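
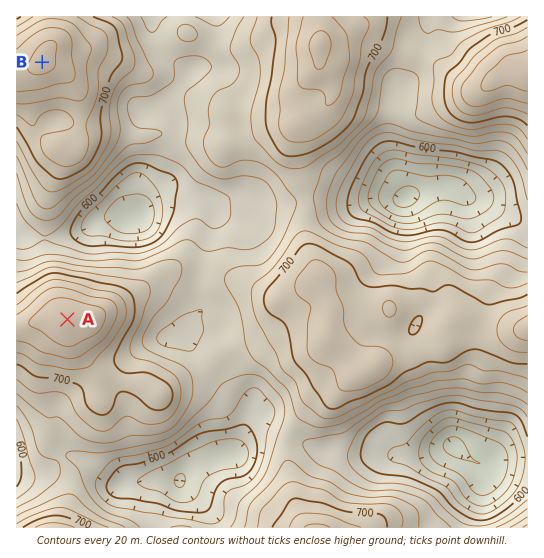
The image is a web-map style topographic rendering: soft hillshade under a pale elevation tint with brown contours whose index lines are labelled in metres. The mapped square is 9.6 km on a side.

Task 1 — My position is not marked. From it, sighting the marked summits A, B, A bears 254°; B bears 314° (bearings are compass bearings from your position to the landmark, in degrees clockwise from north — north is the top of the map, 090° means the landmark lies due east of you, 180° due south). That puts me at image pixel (253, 266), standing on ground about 660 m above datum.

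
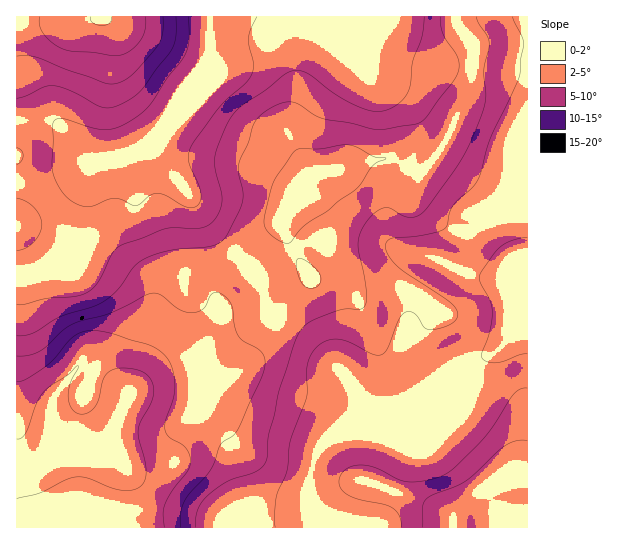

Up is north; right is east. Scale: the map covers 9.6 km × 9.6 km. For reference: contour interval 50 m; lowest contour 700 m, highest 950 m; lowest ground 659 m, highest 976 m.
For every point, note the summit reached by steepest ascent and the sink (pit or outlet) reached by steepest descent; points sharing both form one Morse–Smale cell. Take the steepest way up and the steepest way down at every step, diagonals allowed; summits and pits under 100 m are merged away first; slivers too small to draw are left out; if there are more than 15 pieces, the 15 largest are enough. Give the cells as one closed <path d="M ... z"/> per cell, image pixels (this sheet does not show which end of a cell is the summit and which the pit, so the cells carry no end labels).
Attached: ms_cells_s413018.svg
<path d="M454 16l-244 0 1 35-6 11-22 28-26 41-15 14-21 11-14 1-10 4-7-1-14-13-19-23-14-4-27 1 1 407 89 0 6-37 11-24 0-9-8-15-2-10 15-36 18-16 29-14 15 0 25 12 7 0 12-6 7-7 11-25 7-10 50-52-21-38-4-12 0-8 17-38 9-8 71-16 12 0 25 13 4 0 7-7 12-16 11-20 3-10 12-21 5-20 3-24-2-11-14-16z"/><path d="M527 16l-72 1 4 10 14 16 2 11-4 32-26 56-23 30-8-1-21-12-12 0-30 5-17 7-17 1-7 3-9 8-16 32-1 14 4 12 21 38-50 52-7 10-11 25-7 7-12 6-7 0-25-12-15 0-29 14-18 16-15 36 2 10 8 15 0 9-11 24-4 19-1 18 208 0 0-10-7-17 1-23 6-20 6-12 8-7 97-40 19-16 12-15 37-16 15-16 19-9z"/><path d="M527 328l-18 8-15 16-37 16-10 13-21 18-97 40-8 7-6 12-6 20-1 23 8 26 137 1 3-15 27-25 22-11 22-1z"/><path d="M209 16l-192 0-1 103 27 1 14 4 28 33 9 4 27-5 13-5 13-10 16-16 20-35 26-35 2-12z"/><path d="M527 476l-22 1-22 11-27 25-3 5 0 9 74 1z"/>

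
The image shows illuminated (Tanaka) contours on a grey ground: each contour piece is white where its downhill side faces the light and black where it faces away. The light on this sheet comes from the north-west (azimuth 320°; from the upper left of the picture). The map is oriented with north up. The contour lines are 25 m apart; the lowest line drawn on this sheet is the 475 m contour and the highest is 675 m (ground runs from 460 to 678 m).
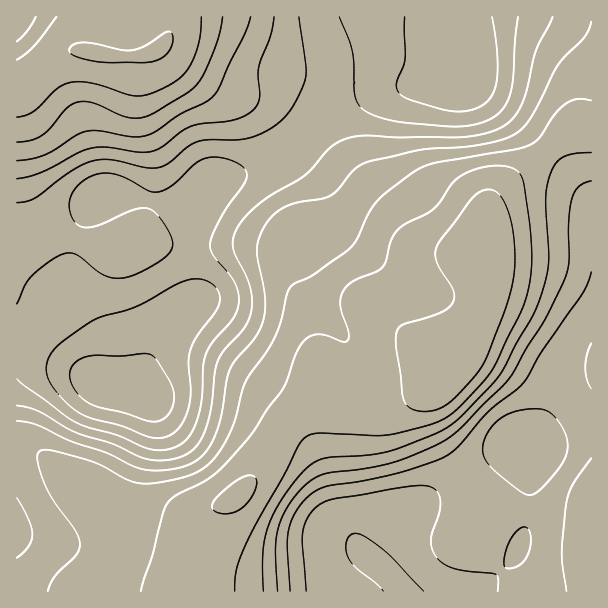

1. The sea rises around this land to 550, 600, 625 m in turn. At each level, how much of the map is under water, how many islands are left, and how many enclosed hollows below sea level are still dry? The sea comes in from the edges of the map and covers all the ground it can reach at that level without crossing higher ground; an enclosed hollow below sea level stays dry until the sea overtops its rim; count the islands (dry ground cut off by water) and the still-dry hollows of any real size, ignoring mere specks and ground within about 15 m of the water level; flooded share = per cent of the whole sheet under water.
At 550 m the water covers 41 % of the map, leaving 0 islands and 0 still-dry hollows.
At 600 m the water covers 64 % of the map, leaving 0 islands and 0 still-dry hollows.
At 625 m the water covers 78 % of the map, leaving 0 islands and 0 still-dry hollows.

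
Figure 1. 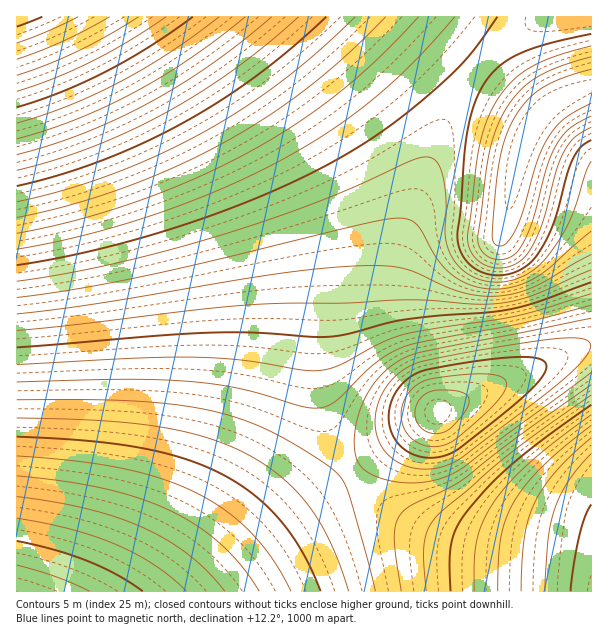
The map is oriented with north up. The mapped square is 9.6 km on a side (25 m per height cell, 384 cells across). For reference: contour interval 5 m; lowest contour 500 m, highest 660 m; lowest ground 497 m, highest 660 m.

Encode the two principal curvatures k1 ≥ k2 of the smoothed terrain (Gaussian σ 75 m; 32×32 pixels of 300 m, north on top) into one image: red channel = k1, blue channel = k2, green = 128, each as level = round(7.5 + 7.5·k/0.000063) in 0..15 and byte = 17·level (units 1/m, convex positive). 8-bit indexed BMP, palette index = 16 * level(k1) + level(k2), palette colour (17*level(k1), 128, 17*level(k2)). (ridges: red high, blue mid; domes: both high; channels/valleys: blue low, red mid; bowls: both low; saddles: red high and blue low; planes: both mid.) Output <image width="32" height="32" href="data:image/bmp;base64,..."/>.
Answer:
<image width="32" height="32" href="data:image/bmp;base64,Qk02CAAAAAAAADYEAAAoAAAAIAAAACAAAAABAAgAAAAAAAAEAAATCwAAEwsAAAABAAAAAAAAAIAAABGAAAAigAAAM4AAAESAAABVgAAAZoAAAHeAAACIgAAAmYAAAKqAAAC7gAAAzIAAAN2AAADugAAA/4AAAACAEQARgBEAIoARADOAEQBEgBEAVYARAGaAEQB3gBEAiIARAJmAEQCqgBEAu4ARAMyAEQDdgBEA7oARAP+AEQAAgCIAEYAiACKAIgAzgCIARIAiAFWAIgBmgCIAd4AiAIiAIgCZgCIAqoAiALuAIgDMgCIA3YAiAO6AIgD/gCIAAIAzABGAMwAigDMAM4AzAESAMwBVgDMAZoAzAHeAMwCIgDMAmYAzAKqAMwC7gDMAzIAzAN2AMwDugDMA/4AzAACARAARgEQAIoBEADOARABEgEQAVYBEAGaARAB3gEQAiIBEAJmARACqgEQAu4BEAMyARADdgEQA7oBEAP+ARAAAgFUAEYBVACKAVQAzgFUARIBVAFWAVQBmgFUAd4BVAIiAVQCZgFUAqoBVALuAVQDMgFUA3YBVAO6AVQD/gFUAAIBmABGAZgAigGYAM4BmAESAZgBVgGYAZoBmAHeAZgCIgGYAmYBmAKqAZgC7gGYAzIBmAN2AZgDugGYA/4BmAACAdwARgHcAIoB3ADOAdwBEgHcAVYB3AGaAdwB3gHcAiIB3AJmAdwCqgHcAu4B3AMyAdwDdgHcA7oB3AP+AdwAAgIgAEYCIACKAiAAzgIgARICIAFWAiABmgIgAd4CIAIiAiACZgIgAqoCIALuAiADMgIgA3YCIAO6AiAD/gIgAAICZABGAmQAigJkAM4CZAESAmQBVgJkAZoCZAHeAmQCIgJkAmYCZAKqAmQC7gJkAzICZAN2AmQDugJkA/4CZAACAqgARgKoAIoCqADOAqgBEgKoAVYCqAGaAqgB3gKoAiICqAJmAqgCqgKoAu4CqAMyAqgDdgKoA7oCqAP+AqgAAgLsAEYC7ACKAuwAzgLsARIC7AFWAuwBmgLsAd4C7AIiAuwCZgLsAqoC7ALuAuwDMgLsA3YC7AO6AuwD/gLsAAIDMABGAzAAigMwAM4DMAESAzABVgMwAZoDMAHeAzACIgMwAmYDMAKqAzAC7gMwAzIDMAN2AzADugMwA/4DMAACA3QARgN0AIoDdADOA3QBEgN0AVYDdAGaA3QB3gN0AiIDdAJmA3QCqgN0Au4DdAMyA3QDdgN0A7oDdAP+A3QAAgO4AEYDuACKA7gAzgO4ARIDuAFWA7gBmgO4Ad4DuAIiA7gCZgO4AqoDuALuA7gDMgO4A3YDuAO6A7gD/gO4AAID/ABGA/wAigP8AM4D/AESA/wBVgP8AZoD/AHeA/wCIgP8AmYD/AKqA/wC7gP8AzID/AN2A/wDugP8A/4D/AIiIiIiIiIiIiIiHh4eHh4eHh4eHh4eHh4eHh3d3d3d2iIiIiIiIiIiHh4eHh4eHh4eHh4eHh4eHh4eHh3d3d3aIiIiIiIiHh4eHh4eHh4eHh4eHh4eHhoaGh4d3d3eHdoiIiIiHh4eHh4eHh4eHh4eHh4eHhoaGhoaGhnZ3d3aGiIiHh4eHh4eHh4eHh4eHh4eHhoaFhZWVhYWFdnZ2dXWHh4eHh4eHh4eHh4eHh4eHh4aGhZWUlJSUlHV1dXV1c4eHh4eHh4eHh4eHh4eHh4eHhoWVlKSltaWFdXR1dXVyh4eHh4eHh4eHh4eHh4eHh4aGlZSktcfIuId2dXV0dHSHh4eHh4eHh4eHh4eHh4eHhoWVpLXH2uvKp5eHdnV1dYeHh4eHh4eHh4eHh4eHh4eGhZWlttns/enXx6eXh4d2h4eHh4eHh4eHh4eHh4eHh4aFlaW22ez8+Pfn18e3p4eHh4eHh4eHh4eHh4eHh4eHhoaVlbbI29nn5/f35+fXt4eHh4eHh4eHh4eHh4eHh4eHhoWVpba4qLfH1+f39/fnh4eHh4eHh4eHh4eHh4eHh4eGhoWVpZaHh5i3x9fn9/eHh4eHh4eHh4eHh4eHh4eHd4eGhYWVhYWGh5ent8fX54eHh4eHh4eHh4eHh4eHh4eHd4eGhoWFlZWVlpanp6e3h4eHh4eHh4eHh4eHh4eHh4eHd4eGhpWltLSklaWmlpeHh4eHh4eHh4eHh4eHh4eHh4eHh4eHprXDoWFik6SlhoeHh4eHh4eHh4eHh4eHh4eHh4eHh5emxbJgEBBxtLWVh4eHh4eHh4eHh4eHh4eHh4eHh4eHl7fFo0AgQGSltZWHh4eHh4eHh4eHh4eHh4eHh4eHh4eXp8e3hnBwY6bGpoeHh4eHh4eHh4eHh4eHh4eHh4eHh5eoyMiXgXByl8e3h4eHh4eHh4eHh4eHh4eHh4eHh4eHh6e3x5dycIGXyLiHh4eHh4eHh4eHh4eHh4eHh4eHh4eHl7fHp3NwgJa5yYeHh4eHh4eHh4eHh4eHh4eHh4eHh4eXt8e3dXCAlLnLh4eHh4eHh4eHh4eHh4eHh4eHh4eHh5enx8eGYXCQtrmHh4eHh4eHh4eHh4eHh4eHh4eHh4eHh6e3x6ZkYICQlHeHh4eHh4eHh4eHh4eHh4eHh4eHh4eHl7fHxpZjYHCAd4eHh4eHh4eHh4eHh4eHh4eHh4eHh4eXp7fHxpVkcXB3d4eHh4eHh4eHh4eHh4eHh4eHh4eHh4eXp8fGxqaGdXd3h4eHh4eHh4eHh4eHh4eHh4eHh4eHh4eXp7fHx8e3d3d3h4eHh4eHh4eHh4eHh4eHh4eHh4eHh4eXp7e3x8c="/>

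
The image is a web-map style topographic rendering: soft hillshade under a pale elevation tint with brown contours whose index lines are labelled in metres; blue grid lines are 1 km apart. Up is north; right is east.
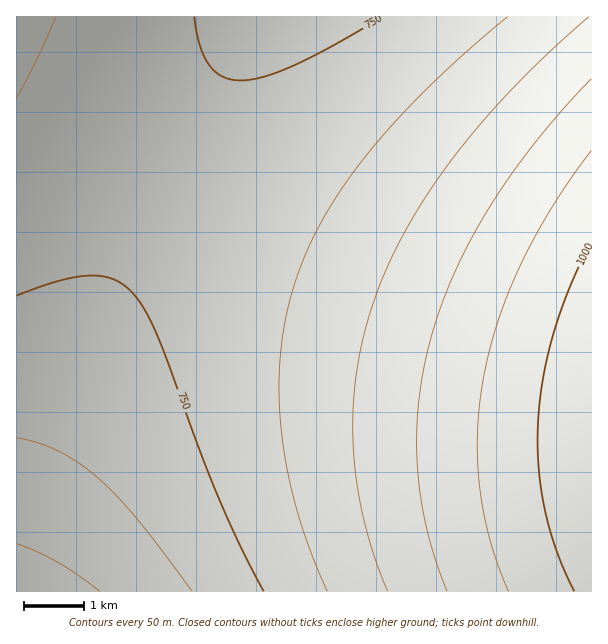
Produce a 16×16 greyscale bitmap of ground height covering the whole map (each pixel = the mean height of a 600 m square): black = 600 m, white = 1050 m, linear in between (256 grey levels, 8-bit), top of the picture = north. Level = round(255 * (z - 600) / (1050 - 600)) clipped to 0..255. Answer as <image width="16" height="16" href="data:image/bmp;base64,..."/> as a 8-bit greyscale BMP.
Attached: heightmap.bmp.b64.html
<image width="16" height="16" href="data:image/bmp;base64,Qk02BQAAAAAAADYEAAAoAAAAEAAAABAAAAABAAgAAAAAAAABAAATCwAAEwsAAAABAAAAAAAAAAAAAAEBAQACAgIAAwMDAAQEBAAFBQUABgYGAAcHBwAICAgACQkJAAoKCgALCwsADAwMAA0NDQAODg4ADw8PABAQEAAREREAEhISABMTEwAUFBQAFRUVABYWFgAXFxcAGBgYABkZGQAaGhoAGxsbABwcHAAdHR0AHh4eAB8fHwAgICAAISEhACIiIgAjIyMAJCQkACUlJQAmJiYAJycnACgoKAApKSkAKioqACsrKwAsLCwALS0tAC4uLgAvLy8AMDAwADExMQAyMjIAMzMzADQ0NAA1NTUANjY2ADc3NwA4ODgAOTk5ADo6OgA7OzsAPDw8AD09PQA+Pj4APz8/AEBAQABBQUEAQkJCAENDQwBEREQARUVFAEZGRgBHR0cASEhIAElJSQBKSkoAS0tLAExMTABNTU0ATk5OAE9PTwBQUFAAUVFRAFJSUgBTU1MAVFRUAFVVVQBWVlYAV1dXAFhYWABZWVkAWlpaAFtbWwBcXFwAXV1dAF5eXgBfX18AYGBgAGFhYQBiYmIAY2NjAGRkZABlZWUAZmZmAGdnZwBoaGgAaWlpAGpqagBra2sAbGxsAG1tbQBubm4Ab29vAHBwcABxcXEAcnJyAHNzcwB0dHQAdXV1AHZ2dgB3d3cAeHh4AHl5eQB6enoAe3t7AHx8fAB9fX0Afn5+AH9/fwCAgIAAgYGBAIKCggCDg4MAhISEAIWFhQCGhoYAh4eHAIiIiACJiYkAioqKAIuLiwCMjIwAjY2NAI6OjgCPj48AkJCQAJGRkQCSkpIAk5OTAJSUlACVlZUAlpaWAJeXlwCYmJgAmZmZAJqamgCbm5sAnJycAJ2dnQCenp4An5+fAKCgoAChoaEAoqKiAKOjowCkpKQApaWlAKampgCnp6cAqKioAKmpqQCqqqoAq6urAKysrACtra0Arq6uAK+vrwCwsLAAsbGxALKysgCzs7MAtLS0ALW1tQC2trYAt7e3ALi4uAC5ubkAurq6ALu7uwC8vLwAvb29AL6+vgC/v78AwMDAAMHBwQDCwsIAw8PDAMTExADFxcUAxsbGAMfHxwDIyMgAycnJAMrKygDLy8sAzMzMAM3NzQDOzs4Az8/PANDQ0ADR0dEA0tLSANPT0wDU1NQA1dXVANbW1gDX19cA2NjYANnZ2QDa2toA29vbANzc3ADd3d0A3t7eAN/f3wDg4OAA4eHhAOLi4gDj4+MA5OTkAOXl5QDm5uYA5+fnAOjo6ADp6ekA6urqAOvr6wDs7OwA7e3tAO7u7gDv7+8A8PDwAPHx8QDy8vIA8/PzAPT09AD19fUA9vb2APf39wD4+PgA+fn5APr6+gD7+/sA/Pz8AP39/QD+/v4A////ABUbIy04RVNicoOUpbbH1+YgJS02QE1aaXiJmaq7zNzsKi81PUdTYG59jZ2uv9Dg8DM3PERNWGRxgI+fsMHS4vM7PkNJUVtmc4GQoLDB0uPzQ0VITlVeaHSBj5+vv9Dh8kpKTVFXX2hzgI2crLzN3u9QUFFUWV9ocn2KmKi4yNnrVVRUVlpfZm96hpOissLT5FtYV1haXmRsdYGNm6q6y9xgXFpZWl1haHB6hpOiscLTZF9cWlpbXmRrdH6LmKe3yGhjXltZWVtfZW12gY6cq7ttZmBbWFdYWl9lbXeDkJ6ucWliXFhVVFVYXWRtd4OQn3VsZF1XU1FRUlZbYmt2gpA="/>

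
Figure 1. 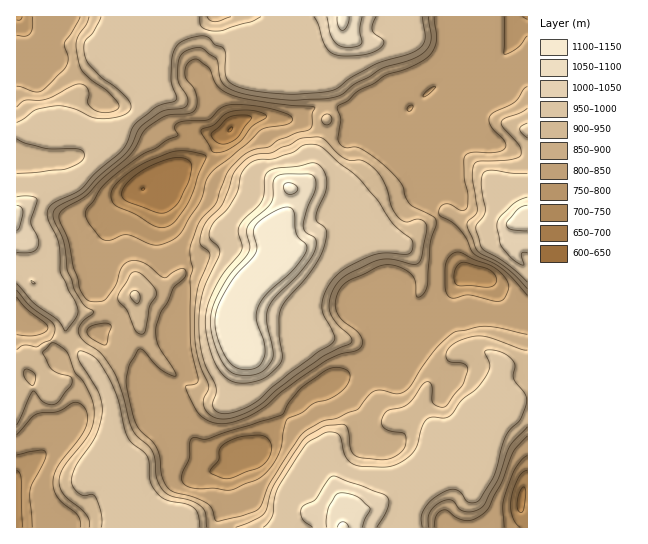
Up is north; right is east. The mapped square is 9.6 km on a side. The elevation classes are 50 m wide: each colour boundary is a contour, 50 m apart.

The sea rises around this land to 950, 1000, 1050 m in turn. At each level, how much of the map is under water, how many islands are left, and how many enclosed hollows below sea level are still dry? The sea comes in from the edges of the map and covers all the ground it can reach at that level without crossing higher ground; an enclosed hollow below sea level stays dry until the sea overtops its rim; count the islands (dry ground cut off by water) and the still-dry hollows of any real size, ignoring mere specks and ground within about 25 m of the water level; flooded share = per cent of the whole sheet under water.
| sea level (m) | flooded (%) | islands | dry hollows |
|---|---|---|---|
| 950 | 63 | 1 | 0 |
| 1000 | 91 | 1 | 0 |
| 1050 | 95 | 1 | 0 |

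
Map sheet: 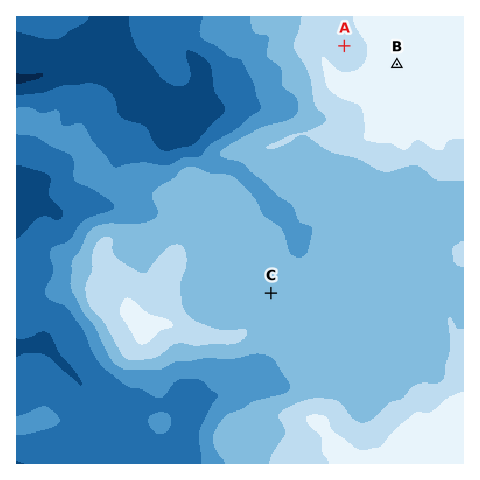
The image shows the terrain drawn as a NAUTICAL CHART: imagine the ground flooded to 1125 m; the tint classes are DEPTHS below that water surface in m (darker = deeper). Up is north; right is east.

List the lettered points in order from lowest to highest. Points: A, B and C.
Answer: C A B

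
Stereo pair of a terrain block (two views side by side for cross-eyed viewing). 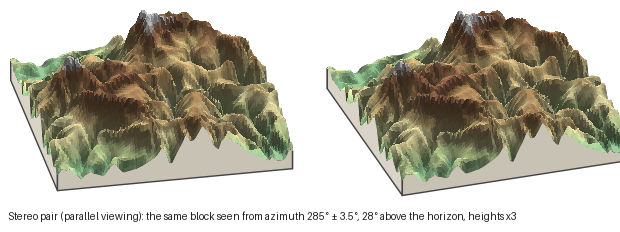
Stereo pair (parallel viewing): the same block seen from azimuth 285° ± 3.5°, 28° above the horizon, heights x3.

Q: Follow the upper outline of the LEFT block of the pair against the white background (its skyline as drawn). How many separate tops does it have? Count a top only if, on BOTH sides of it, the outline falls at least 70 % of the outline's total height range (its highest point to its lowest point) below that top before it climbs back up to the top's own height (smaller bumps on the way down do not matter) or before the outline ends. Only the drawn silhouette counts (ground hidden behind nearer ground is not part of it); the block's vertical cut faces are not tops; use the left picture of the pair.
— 0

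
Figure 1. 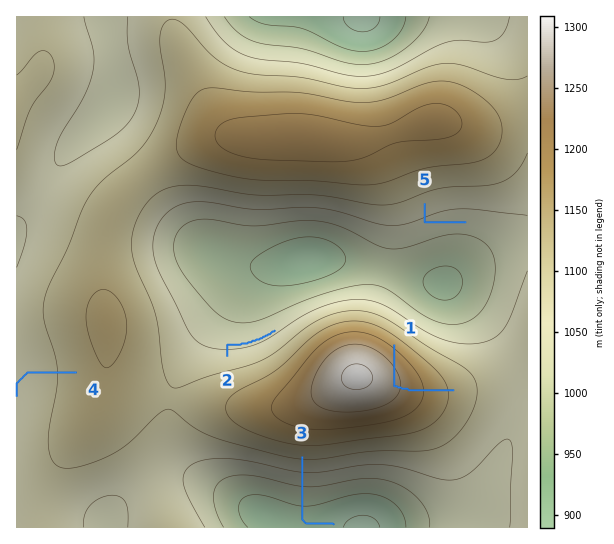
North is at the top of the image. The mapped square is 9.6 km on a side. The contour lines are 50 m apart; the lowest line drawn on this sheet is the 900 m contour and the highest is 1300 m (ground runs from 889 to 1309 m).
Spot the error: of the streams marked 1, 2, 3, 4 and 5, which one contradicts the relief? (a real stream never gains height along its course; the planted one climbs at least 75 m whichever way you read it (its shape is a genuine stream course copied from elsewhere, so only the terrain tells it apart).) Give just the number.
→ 1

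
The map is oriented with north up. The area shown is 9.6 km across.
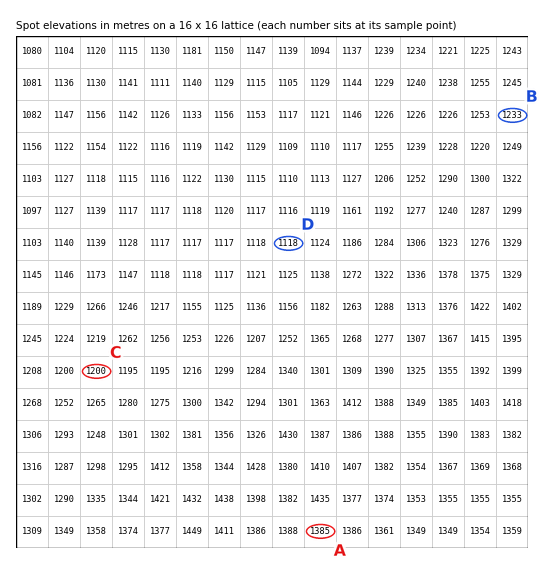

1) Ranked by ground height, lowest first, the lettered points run D C B A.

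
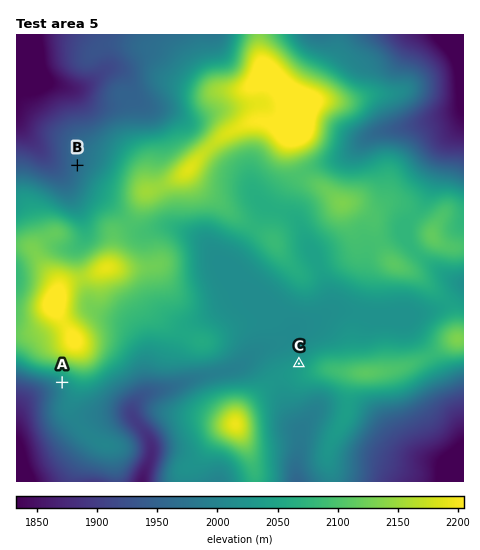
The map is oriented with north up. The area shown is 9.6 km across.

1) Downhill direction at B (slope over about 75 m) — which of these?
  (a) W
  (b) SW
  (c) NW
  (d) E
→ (a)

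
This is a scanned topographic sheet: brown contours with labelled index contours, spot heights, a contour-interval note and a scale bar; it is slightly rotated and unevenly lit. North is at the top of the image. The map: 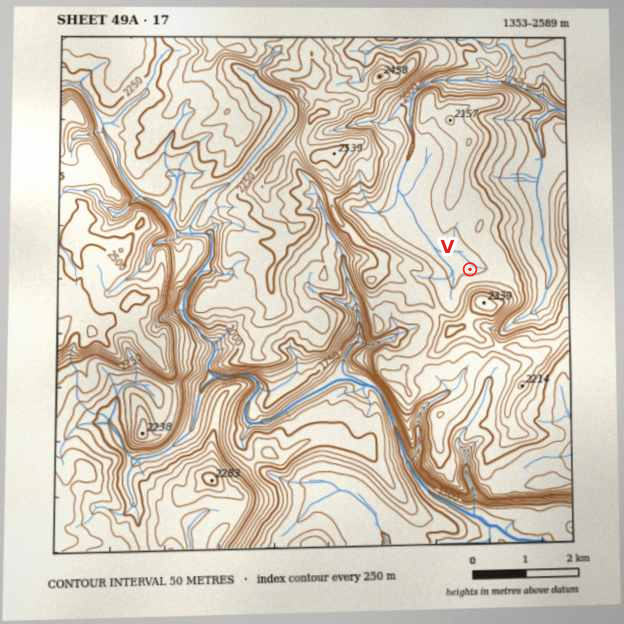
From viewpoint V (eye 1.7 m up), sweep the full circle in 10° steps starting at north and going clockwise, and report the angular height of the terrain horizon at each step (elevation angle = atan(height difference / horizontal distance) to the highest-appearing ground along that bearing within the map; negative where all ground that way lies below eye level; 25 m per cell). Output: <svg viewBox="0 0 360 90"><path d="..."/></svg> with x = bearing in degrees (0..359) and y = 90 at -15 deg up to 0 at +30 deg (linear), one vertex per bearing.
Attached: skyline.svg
<svg viewBox="0 0 360 90"><path d="M0 54l10-3 10 1 10-1 10 1 10 0 10-1 10 0 10 2 10 1 10 0 10-2 10-6 10-11 10-12 10-10 10-5 10 3 10 10 10 15 10 3 10 7 10 2 10-2 10-2 10 1 10 1 10-2 10 0 10 4 10 2 10-7 10 2 10 6 10 0 10 3"/></svg>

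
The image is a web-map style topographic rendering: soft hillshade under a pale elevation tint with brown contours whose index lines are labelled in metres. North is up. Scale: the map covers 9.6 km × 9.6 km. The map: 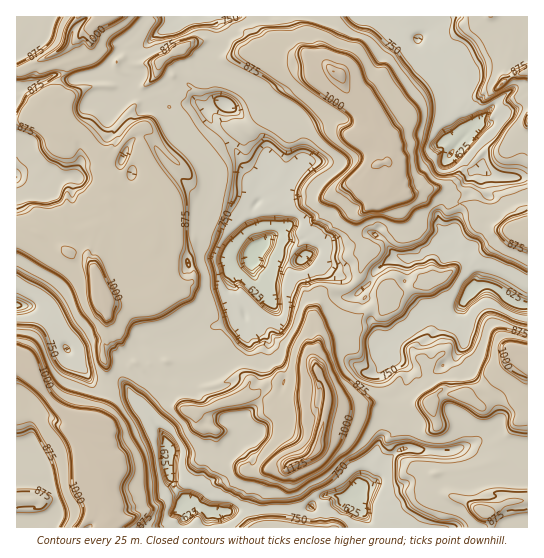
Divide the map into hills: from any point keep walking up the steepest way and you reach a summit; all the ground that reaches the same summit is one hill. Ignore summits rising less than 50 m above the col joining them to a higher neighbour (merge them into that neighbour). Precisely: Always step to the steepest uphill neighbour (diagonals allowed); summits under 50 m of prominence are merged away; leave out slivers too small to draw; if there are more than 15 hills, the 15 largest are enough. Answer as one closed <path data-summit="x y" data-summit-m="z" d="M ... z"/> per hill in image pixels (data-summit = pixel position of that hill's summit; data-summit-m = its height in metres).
<path data-summit="317 450" data-summit-m="1153" d="M374 233l-7 0-10 10-10 4-28 1-18 12-26-4-12-8-5 0-9 14-13 9-5 28-23 11-3 9 5 6 9 0 15-5 4-5 7 0 2 7-3 9 3 8-3 6-11 14-19 13-28 8-15-3-4 16-18 16 0 5 19 32-1 13 4 20 4 10 9 9 1 17-2 7 0 6 24 0 3-17 53 0 11-3 31 1 6-2 6-7 9-5 13 1 7 4 9-3 4-3 0-7 5-10 3-14 9-12 5-13 0-13 6-10 4-16 13-10 3-7 0-13-7-7 22 13 9-2 23-14 10-14-3-35 4-12 10-12 0-11-6-8-1-14-11-2-2-12-6-2-10 8-13 6-7 6-13 2-11-4-10-15z"/><path data-summit="102 295" data-summit-m="1046" d="M102 71l-27 8-12 0-5-4-4 0-28 13-10 2 0 215 18 2 17 10 9 14 5 16 28 34 6 3 26 1-6-14 0-8 20-17 0-9 2-2 5 0 11 6 14 0 10 3 6-3 11-9 17-6-5-1-5-6 3-9 23-11 5-28 13-9 11-16-8-27 0-9 7-9 0-16-10-8-14-30-22-22-8-16-4-5-23 0-13-16-16 7-15-2-15-12-12-4z"/><path data-summit="334 71" data-summit-m="1100" d="M378 16l-165 1 7 17 0 12-14 6-2 3 10 17 22 7-11 24 13 9 8 0 17-8 7 0 29 33 2 8 0 17-20 29-22 9-7 10 0 9 8 23-1 5 4 1 12 8 26 4 18-12 28-1 10-4 10-10 7 0 11 7 10 15 15 4 9-2 7-6 13-6 10-8 4 0 3-15 4-8 1-13 10-10 4-14-2-6-8-9-13-9 8-12-8-8-5-11 2-17 0-16-2-10-7-12-19-14-3-14-13-4z"/><path data-summit="101 474" data-summit-m="1049" d="M26 305l-10 1 0 175 30 2 10 14 1 12-1 4-9 6-30 1-1 7 166 1 3-13-1-17-11-12-5-16 0-24-19-33-17-16-7-12-26-1-6-3-28-34-10-26-12-10z"/><path data-summit="527 365" data-summit-m="1044" d="M490 285l-9 0-10 4-8 14-2 22 3 20-10 14-17 12-12 4-21-10 4 9-3 12-14 13-4 16-6 10 0 13-5 13-9 12-3 14-5 10 0 5 6-5 8-2 12-23 13-11 7-3 46 3 23-7 8 4 25 1 21 9 0-152-18-6-12-11z"/><path data-summit="485 513" data-summit-m="934" d="M474 444l-23 7-46-3-12 7-10 11-8 17-13 5-5 7 2 11 9 13 3 8 156 1 1-69-21-10-25-1z"/><path data-summit="527 71" data-summit-m="936" d="M527 16l-86 0-1 5-21 17 2 15 18 14 22-18 11 20 1 12-25 6 1 18-2 17 5 11 9 8 16-18 14 0 16-11 21-9z"/><path data-summit="527 237" data-summit-m="938" d="M481 168l-8 3 2 10-3 8-12 16 0 9-7 19 3 17 12 3 1 14 6 8-1 13 7-3 9 0 8 4 12 11 12 5 5 0 1-127-29-1z"/><path data-summit="105 17" data-summit-m="1045" d="M149 16l-98 0-6 21-10 10-19 10 0 32 10-1 28-13 4 0 5 4 12 0 26-8 24-28 10-6z"/><path data-summit="179 49" data-summit-m="936" d="M213 16l-34 0-13 13-11 6-9 10-9 4-14-2-22 23 6 7 12 4 15 12 15 2 16-7 13 16 19-1-5-16-8-8 0-6 5-4 6 0 1-6 9-6-1-3 2-2 14-6 0-12z"/><path data-summit="527 121" data-summit-m="909" d="M527 104l-20 8-16 11-14 0-25 30 11 7 8 11 10-3 18 9 28 0z"/><path data-summit="287 527" data-summit-m="832" d="M333 495l-12 2-10 10-6 2-31-1-11 3-53 0-2 16 163 0-3-8-9-13-2-10-11 4z"/><path data-summit="17 501" data-summit-m="896" d="M35 481l-19 1 1 38 25 0 9-3 5-4 1-12-4-10-7-8z"/>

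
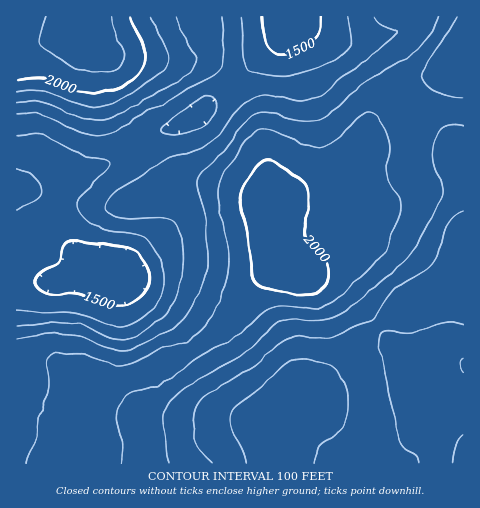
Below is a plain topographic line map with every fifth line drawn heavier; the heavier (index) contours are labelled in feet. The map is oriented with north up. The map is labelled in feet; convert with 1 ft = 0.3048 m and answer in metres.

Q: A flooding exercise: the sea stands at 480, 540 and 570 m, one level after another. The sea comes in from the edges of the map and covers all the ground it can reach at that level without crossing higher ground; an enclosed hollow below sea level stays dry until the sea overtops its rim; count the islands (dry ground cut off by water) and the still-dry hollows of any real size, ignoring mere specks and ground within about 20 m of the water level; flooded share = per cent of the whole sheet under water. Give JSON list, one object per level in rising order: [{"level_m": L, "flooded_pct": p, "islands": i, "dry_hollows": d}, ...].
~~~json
[{"level_m": 480, "flooded_pct": 12, "islands": 0, "dry_hollows": 0}, {"level_m": 540, "flooded_pct": 52, "islands": 0, "dry_hollows": 0}, {"level_m": 570, "flooded_pct": 67, "islands": 0, "dry_hollows": 0}]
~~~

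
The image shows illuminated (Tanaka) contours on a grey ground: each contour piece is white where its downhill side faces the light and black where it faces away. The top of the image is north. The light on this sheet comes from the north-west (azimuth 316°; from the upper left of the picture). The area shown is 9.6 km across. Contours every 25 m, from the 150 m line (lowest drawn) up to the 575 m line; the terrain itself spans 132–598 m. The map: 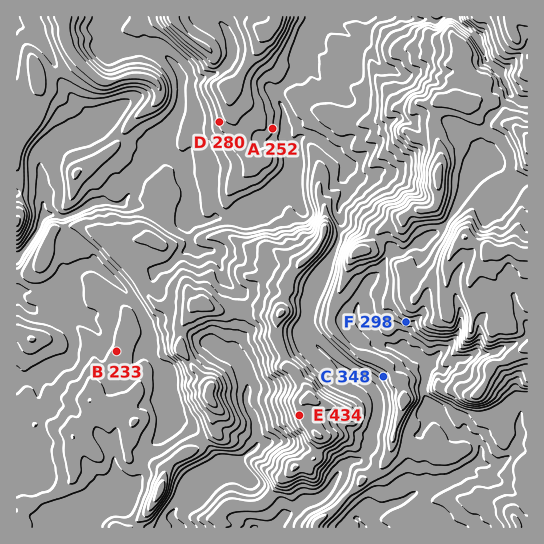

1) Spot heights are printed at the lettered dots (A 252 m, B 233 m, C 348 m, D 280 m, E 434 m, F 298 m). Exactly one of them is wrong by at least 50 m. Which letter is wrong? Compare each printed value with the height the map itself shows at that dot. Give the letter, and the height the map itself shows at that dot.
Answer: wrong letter F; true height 398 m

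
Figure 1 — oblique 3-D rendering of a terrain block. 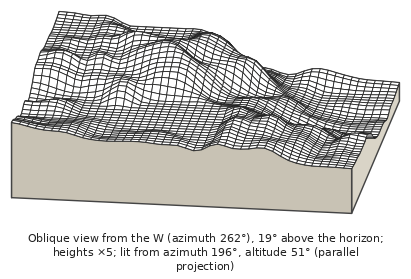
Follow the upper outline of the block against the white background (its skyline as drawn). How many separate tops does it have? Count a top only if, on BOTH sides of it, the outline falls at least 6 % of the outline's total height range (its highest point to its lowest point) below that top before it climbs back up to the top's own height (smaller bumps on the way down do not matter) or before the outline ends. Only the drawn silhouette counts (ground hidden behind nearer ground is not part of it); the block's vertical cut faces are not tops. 2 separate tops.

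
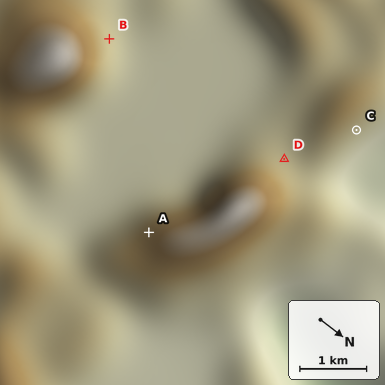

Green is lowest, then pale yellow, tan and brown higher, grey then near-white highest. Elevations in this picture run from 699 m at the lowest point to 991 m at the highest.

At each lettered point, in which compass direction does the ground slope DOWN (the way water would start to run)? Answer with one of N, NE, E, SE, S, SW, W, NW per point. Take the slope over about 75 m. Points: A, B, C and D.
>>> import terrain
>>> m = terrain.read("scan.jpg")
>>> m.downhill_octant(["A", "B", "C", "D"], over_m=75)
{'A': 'S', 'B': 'NW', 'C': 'N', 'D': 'W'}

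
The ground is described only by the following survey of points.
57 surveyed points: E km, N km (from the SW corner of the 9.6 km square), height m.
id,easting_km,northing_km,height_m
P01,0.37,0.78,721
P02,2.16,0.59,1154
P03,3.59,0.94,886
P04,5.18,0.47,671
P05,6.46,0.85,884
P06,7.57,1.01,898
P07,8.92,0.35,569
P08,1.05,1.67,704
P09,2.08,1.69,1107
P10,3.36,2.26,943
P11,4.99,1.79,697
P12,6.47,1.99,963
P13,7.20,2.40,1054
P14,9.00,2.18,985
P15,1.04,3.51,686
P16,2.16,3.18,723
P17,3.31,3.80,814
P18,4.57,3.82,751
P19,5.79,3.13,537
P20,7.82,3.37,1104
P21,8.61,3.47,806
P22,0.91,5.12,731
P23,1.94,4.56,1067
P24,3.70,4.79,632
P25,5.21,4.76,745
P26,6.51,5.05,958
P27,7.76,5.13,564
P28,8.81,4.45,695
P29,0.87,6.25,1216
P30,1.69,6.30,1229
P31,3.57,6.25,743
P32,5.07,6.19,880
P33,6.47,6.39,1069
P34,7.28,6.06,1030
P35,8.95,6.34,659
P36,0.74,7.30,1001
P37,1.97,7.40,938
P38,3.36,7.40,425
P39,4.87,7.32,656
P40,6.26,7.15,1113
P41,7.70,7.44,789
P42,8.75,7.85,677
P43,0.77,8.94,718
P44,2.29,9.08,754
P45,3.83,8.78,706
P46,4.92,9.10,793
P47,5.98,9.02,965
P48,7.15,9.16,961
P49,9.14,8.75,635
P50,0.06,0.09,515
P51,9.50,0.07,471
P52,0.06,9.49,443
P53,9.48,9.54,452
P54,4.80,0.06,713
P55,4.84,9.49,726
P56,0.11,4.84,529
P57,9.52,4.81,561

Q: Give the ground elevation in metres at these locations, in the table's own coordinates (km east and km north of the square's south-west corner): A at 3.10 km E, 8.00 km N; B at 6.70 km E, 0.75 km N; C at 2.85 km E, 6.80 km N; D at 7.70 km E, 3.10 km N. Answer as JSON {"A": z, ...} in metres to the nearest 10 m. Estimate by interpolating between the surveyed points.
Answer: {"A": 530, "B": 920, "C": 720, "D": 1080}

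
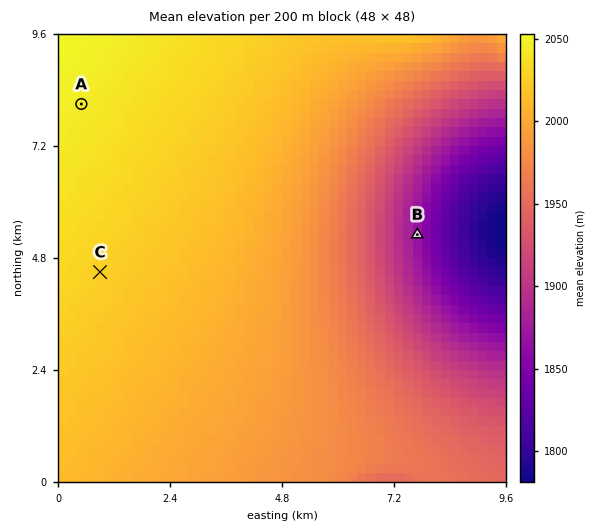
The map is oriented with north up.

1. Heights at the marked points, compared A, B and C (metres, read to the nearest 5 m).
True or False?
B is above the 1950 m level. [False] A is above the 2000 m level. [True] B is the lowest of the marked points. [True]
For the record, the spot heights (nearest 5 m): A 2045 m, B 1870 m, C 2025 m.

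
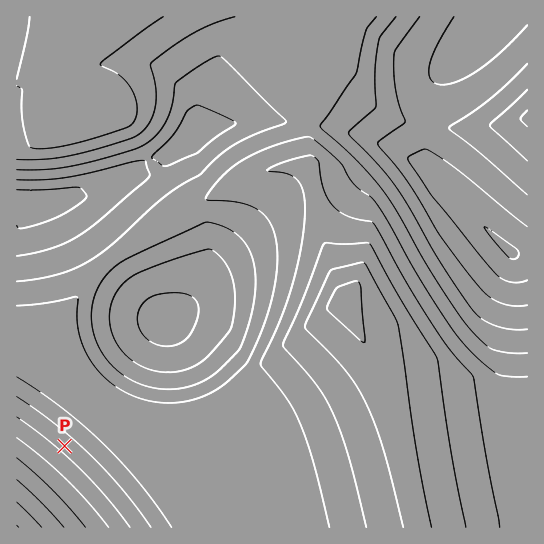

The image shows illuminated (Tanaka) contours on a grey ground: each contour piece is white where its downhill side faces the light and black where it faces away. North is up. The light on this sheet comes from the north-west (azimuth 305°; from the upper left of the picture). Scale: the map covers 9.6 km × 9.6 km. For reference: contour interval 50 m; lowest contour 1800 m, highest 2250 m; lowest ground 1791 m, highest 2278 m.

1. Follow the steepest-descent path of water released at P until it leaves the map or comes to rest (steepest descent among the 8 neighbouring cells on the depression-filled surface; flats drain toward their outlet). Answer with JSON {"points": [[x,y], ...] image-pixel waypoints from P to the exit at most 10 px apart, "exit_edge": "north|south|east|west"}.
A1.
{"points": [[65, 446], [54, 457], [43, 467], [51, 477], [62, 487], [73, 498], [82, 509], [90, 519], [97, 527]], "exit_edge": "south"}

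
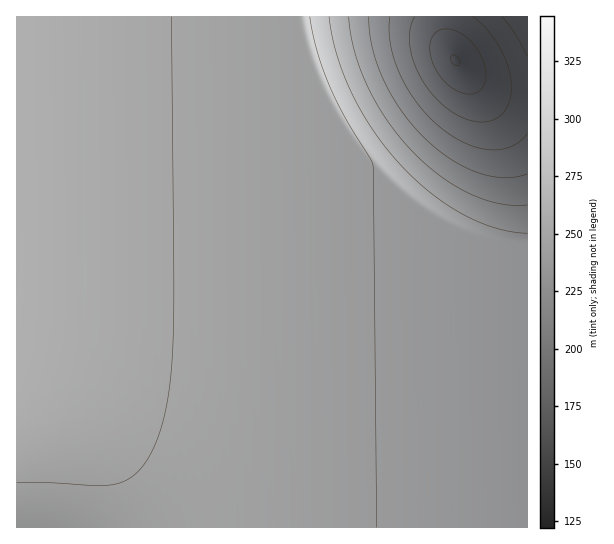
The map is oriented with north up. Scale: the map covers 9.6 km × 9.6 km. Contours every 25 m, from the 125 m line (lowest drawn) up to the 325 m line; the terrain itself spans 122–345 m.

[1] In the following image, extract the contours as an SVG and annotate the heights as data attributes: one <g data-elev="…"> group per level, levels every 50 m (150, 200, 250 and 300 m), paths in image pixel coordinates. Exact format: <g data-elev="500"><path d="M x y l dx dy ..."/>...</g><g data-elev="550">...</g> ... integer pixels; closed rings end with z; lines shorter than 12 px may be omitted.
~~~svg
<g data-elev="150"><path d="M467 94l-9-3-9-6-9-10-7-10-3-11 0-11 3-8 6-5 11-1 12 5 12 11 8 13 4 15-2 12-6 7z"/></g><g data-elev="200"><path d="M527 134l-6 7-10 5-10 3-12 1-12-3-14-5-24-16-22-24-17-28-9-29-2-15 1-13"/><path d="M502 17l14 18 11 22"/></g><g data-elev="250"><path d="M527 205l-13 0-15-1-29-10-31-19-28-25-25-31-19-33-12-35-6-34"/></g><g data-elev="300"><path d="M377 527l-4-361-3-8-26-43-14-29-13-35-7-34"/></g>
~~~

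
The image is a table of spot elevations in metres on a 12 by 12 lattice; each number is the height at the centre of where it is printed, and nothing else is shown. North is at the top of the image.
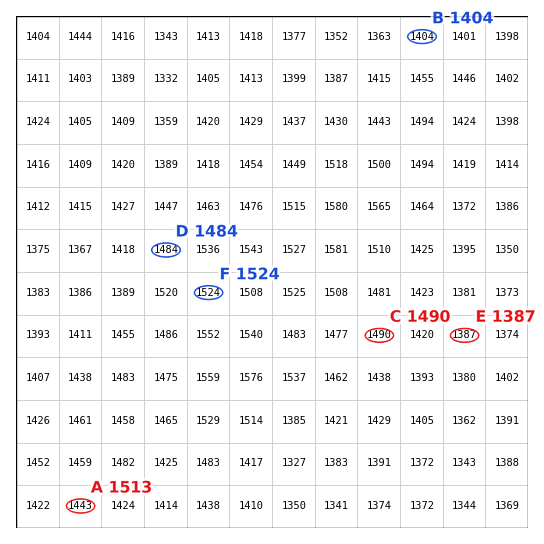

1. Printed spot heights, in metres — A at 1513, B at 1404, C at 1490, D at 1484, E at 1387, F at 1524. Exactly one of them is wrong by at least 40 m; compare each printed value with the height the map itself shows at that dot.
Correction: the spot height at A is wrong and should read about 1443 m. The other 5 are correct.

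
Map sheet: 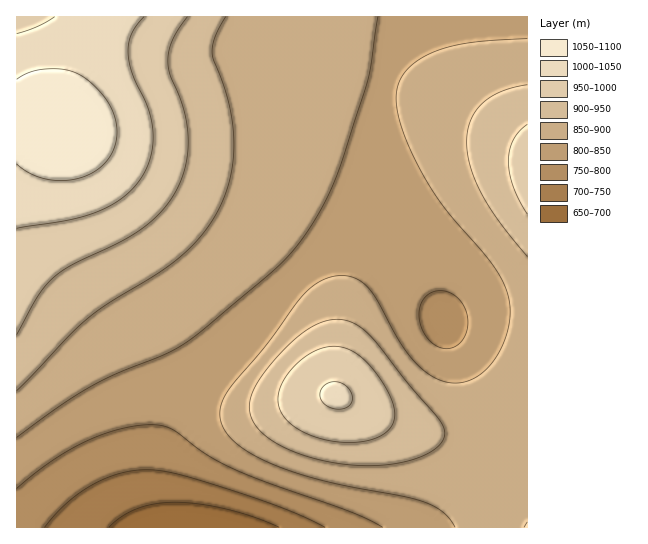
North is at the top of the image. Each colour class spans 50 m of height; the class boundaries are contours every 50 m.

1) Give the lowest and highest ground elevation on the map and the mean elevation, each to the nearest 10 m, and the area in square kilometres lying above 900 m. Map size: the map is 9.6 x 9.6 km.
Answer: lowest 650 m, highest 1090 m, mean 880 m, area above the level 30.1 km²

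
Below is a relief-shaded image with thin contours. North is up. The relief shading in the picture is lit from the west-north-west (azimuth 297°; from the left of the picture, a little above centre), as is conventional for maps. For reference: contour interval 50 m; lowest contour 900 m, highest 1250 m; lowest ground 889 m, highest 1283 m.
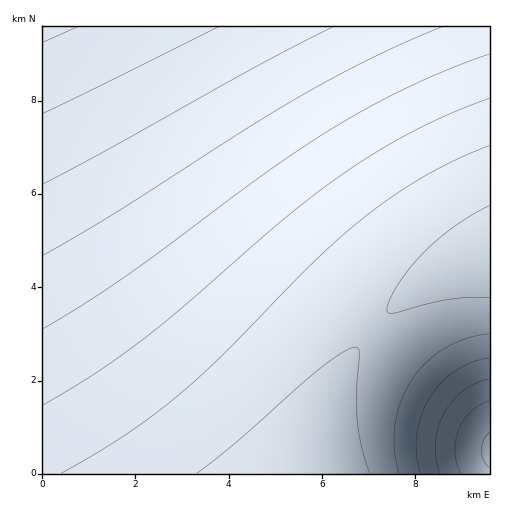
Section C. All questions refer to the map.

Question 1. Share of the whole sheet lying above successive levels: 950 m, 96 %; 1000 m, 88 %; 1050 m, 77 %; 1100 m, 64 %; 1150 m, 48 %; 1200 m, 31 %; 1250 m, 9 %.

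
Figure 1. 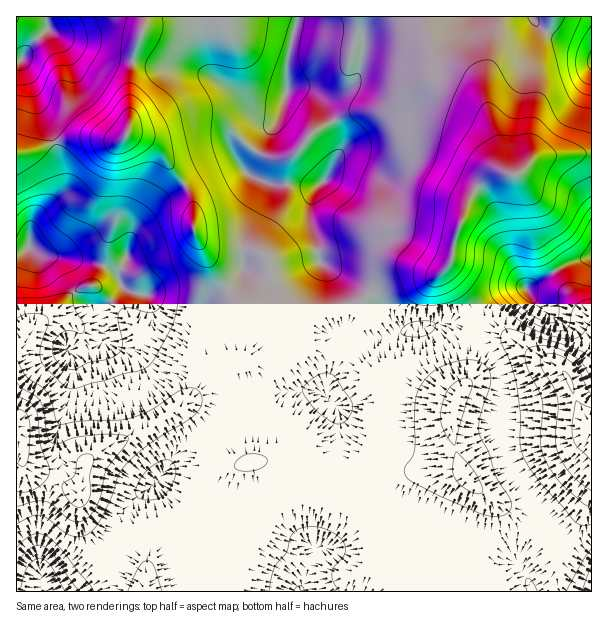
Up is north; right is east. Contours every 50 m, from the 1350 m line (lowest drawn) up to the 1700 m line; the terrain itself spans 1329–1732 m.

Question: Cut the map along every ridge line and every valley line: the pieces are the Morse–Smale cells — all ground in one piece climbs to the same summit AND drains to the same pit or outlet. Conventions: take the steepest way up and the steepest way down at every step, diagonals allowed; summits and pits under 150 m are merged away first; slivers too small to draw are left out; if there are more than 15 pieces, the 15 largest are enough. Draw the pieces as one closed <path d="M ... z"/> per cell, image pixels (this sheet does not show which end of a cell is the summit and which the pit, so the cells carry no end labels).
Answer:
<path d="M423 16l-124 0-11 43 0 30 11-1 16 6 15 19 12 25-2 15-14 26-10 9-4 9-2 25 8 20 1 18 9 10 8 21 6 24-2 18 20 13 45-15 21-3 41-10 40-28 9-2 11 1 30-19 35-15 0-100-32-1-23 3-18 17-12 0-8-12 0-15-3-13-15-41-11-11-27-12-7-7z"/><path d="M228 418l-40 24-13 13-12 19-35 30-7 11-15 33-6 7-26 25-22 11 422 1 5-12 13-9 15-6 8 0 8 5 10 22 59-1-1-157-3 9-21 20-22 13-24 20-14 6-10 0-9-4-29-28-12-1-18 5-27 0-39 26-12 5-10 0-51-18-21-23-6-2-14 1-8-11-6-23z"/><path d="M297 16l-151 0-2 13-10 22-4 27 0 45-3 11 26 10 10 9 7 14 17 21 6 15 0 24 5 13 18 32 12 17 12-11 3-10 18 4 58-12-1-18-8-20 0-21 6-13 10-9 14-26 2-15-12-25-15-19-16-6-11 1 0-30 10-39z"/><path d="M591 256l-19 6-15 8-30 19-11-1-9 2-40 28-41 10-21 3-39 13-22 17-12 13-4 9 1 17-5-4-10-5-45 1-18 8-22 17 15 41 5 5 14-1 6 2 21 23 6 3 45 15 10 0 12-5 39-26 27 0 18-5 9 0 6 5-11-42 0-15 9-25 7-8 12-8 45-15 19 0 15 6 8 8 10 26 15 25z"/><path d="M29 247l-5 5-8 2 0 180 3 6 3 21 4 7 22 7 32 19 5-30 8-8 42-22 41-24 18-17 12-21 10-6 20-6 27 0 13-4 11-6 8-9-5-5-14-4 4-8 2-14-31 0-9 8-1-9-13-20-13 7-18 18-26-2-22-16 2 27-7 16-13 7-9 0-15-4-3-3-4-24-24-19-18-33-22-10z"/><path d="M132 134l-6 0-6 6-21-2-33 1-33 12-17 2 0 99 8 0 5-5 7 6 20 7 20 36 24 19 4 24 18 7 13-2 8-4 3-5 5-12 0-14-4-14 24 17 26 2 18-18 13-6-22-33-12-24-1-30-6-15-17-21-7-14-10-9z"/><path d="M533 16l-109 1 12 46 7 7 22 9 16 14 15 41 4 33 12 8 7-1 18-17 55-4 0-100-46-21-10-8z"/><path d="M204 402l-12 0-9 2-31 22-59 30-8 8-5 30-20-13-34-13-4-7-3-21-3-5 1 157 39-2 18-10 26-25 6-7 15-33 7-11 35-30 12-19 13-13 25-14 15-11-12-11z"/><path d="M144 16l-128 1 1 135 16-1 33-12 33-1 21 2 6-3 4-14 2-57 2-15 10-22z"/><path d="M543 361l-25 1-45 17-13 13-8 19-1 21 9 35 4 9 18 17 15 9 10 0 14-6 24-20 22-13 21-20 4-9 0-8-10-13-16-38-12-11z"/><path d="M336 334l-22 6-18-2-9 12-11 6-13 4-27 0-20 6-11 6-7 17-14 15 8-2 18 1 6 3 12 12 23-18 18-8 45-1 13 7 1-18 9-24z"/><path d="M321 264l-4 1-28 28-6 12 1 5 16 7-5 21 5 2 30-3 12-7 0-15-10-34-4-11z"/><path d="M318 260l-57 12-18-4-3 10-11 10 12 21 0 8 10-7 31 0 7-17 31-30z"/><path d="M591 16l-57 0 0 4 12 12 45 20z"/><path d="M515 565l-8 0-15 6-16 11-1 9 56 1-5-17-5-7z"/>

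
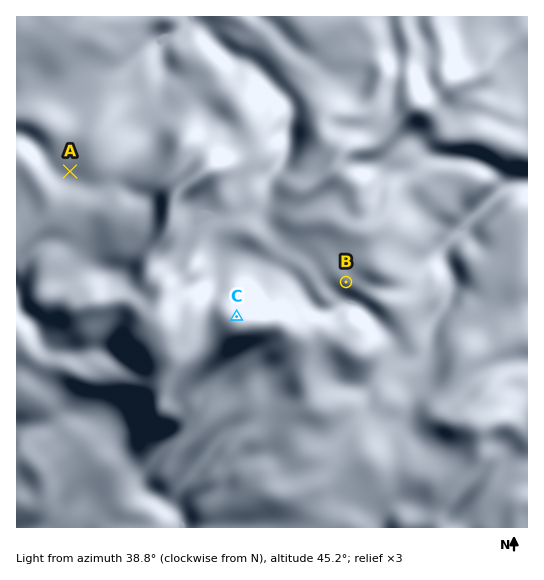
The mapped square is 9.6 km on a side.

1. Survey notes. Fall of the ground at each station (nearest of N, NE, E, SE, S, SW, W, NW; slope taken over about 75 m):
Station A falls SW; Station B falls S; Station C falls N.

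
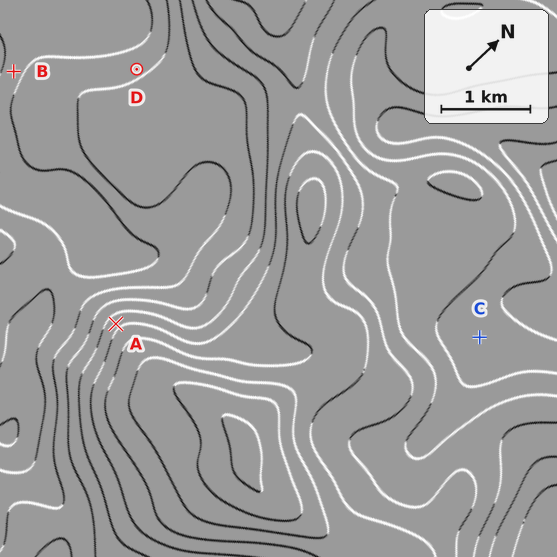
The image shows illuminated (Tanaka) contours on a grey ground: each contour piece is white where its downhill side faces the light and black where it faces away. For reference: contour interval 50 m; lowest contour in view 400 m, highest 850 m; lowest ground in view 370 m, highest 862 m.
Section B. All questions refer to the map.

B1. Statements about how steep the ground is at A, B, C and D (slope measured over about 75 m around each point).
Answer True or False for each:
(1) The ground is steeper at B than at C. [True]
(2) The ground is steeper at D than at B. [False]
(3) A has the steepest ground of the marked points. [True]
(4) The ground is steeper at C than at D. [False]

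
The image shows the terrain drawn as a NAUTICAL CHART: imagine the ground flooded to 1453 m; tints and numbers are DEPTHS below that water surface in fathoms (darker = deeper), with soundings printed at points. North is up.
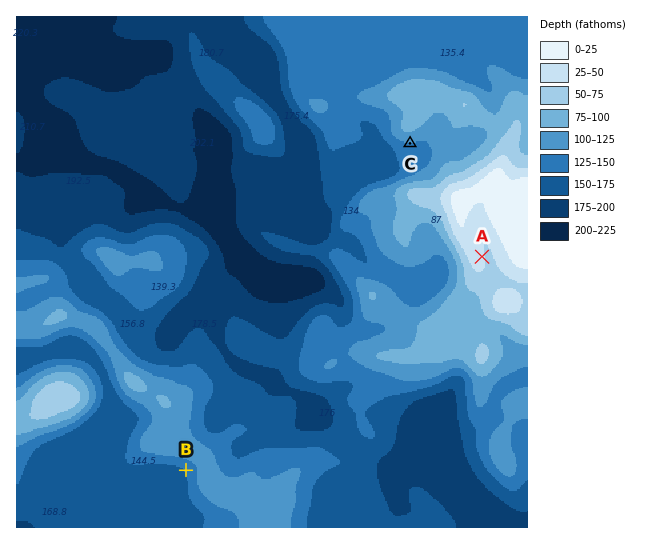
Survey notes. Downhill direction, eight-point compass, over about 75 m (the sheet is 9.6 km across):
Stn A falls E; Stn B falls SW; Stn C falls S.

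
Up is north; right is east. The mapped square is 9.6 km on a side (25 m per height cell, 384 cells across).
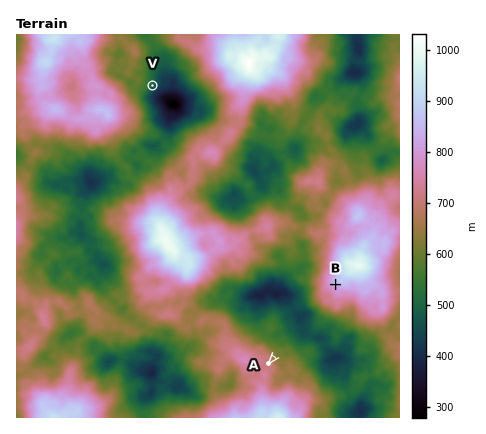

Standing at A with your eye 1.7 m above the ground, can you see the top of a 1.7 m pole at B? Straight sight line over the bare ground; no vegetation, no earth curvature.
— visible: true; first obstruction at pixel None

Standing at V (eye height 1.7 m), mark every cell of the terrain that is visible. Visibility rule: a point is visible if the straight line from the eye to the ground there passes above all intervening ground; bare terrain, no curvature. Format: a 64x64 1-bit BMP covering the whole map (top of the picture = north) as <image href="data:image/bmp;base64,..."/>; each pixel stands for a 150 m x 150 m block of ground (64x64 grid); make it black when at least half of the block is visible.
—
<image width="64" height="64" href="data:image/bmp;base64,Qk0+AgAAAAAAAD4AAAAoAAAAQAAAAEAAAAABAAEAAAAAAAACAAATCwAAEwsAAAIAAAAAAAAA////AAAAAAAAAAAAAAAAAAAAAAAAAAAAAAAAAAAAAAAAAAAAAAAAAAAAAAAAAAAAAAAAAAAAAAAAAAAAAAAAAAAAAAAAAAAAAAAAAAAAAAAAAAAAAAAAAAAAAAAAAAAAAAAAAAAAAAAAAAAAAAAAAAAAAAAAAAAAAAAAAAAAAAAAAAAAAAAAAAAAAAAAAAAAAAAAAAAAAAAAAAAAAAAAAAAAAAAAAAAAAAAAAAAAAAAAAAAAAAAAAAAAAAAAAAAAAAAAAAAAAAAAAAAAAAAAAAAAAAAAAAAAAAAAAAAAAAAAAAAAAAAAAAAAAAAAAAAAAAAAAAAAAAAAAAAAAAAAAAAAAEgAAAAAAAAB4AAAAAAAAA/wAAAAAAAAD/AAAAAAAAAHwAAAAAAAAAfAAAAAAAAAB4AAAAAAAAADwAAAAAAAAAPgAAAAAAAAAYAAAAAAAAAB4AAAAAAAAADwAAAAAAAAAPgAAAAAAAAAfQAAAAAAAAB+gAAAAAAAAP8gAAAAAAAB/6AAAAAAAAP/8AAAAAAAB//wAAAAAACP//AAAAAAAF//8AAAAAAAH//4AAAAAAADf/wAAAAAAAP/8AAAAAAAA//wAAAAAAAA//AAAAAAAAB//gAAAAAAAH/4AAAAAAAAf+AAAAAAAAB/4AAAAAAAAHzgAAAAAAAAcMAAAAAAAAAgAAAAAA=="/>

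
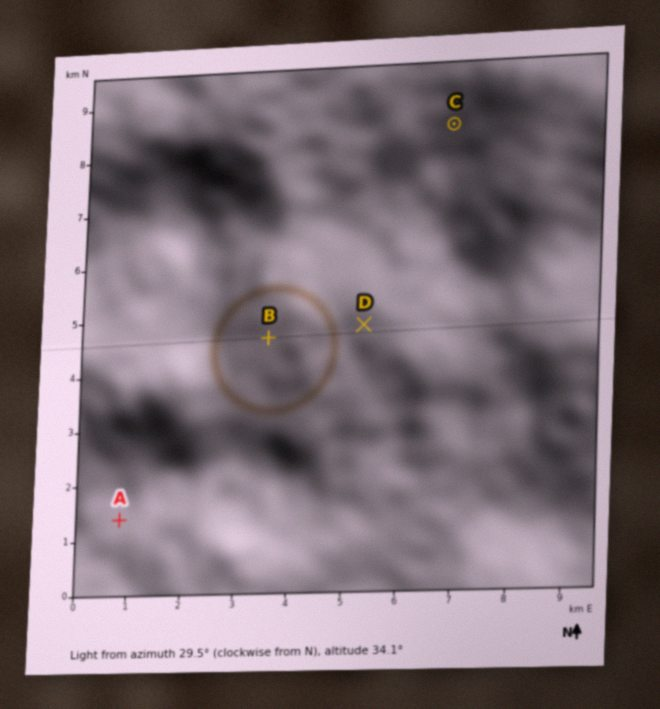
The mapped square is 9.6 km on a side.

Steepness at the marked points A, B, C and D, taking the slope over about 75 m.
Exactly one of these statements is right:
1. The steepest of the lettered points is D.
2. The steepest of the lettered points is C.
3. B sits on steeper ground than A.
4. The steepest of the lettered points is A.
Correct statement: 2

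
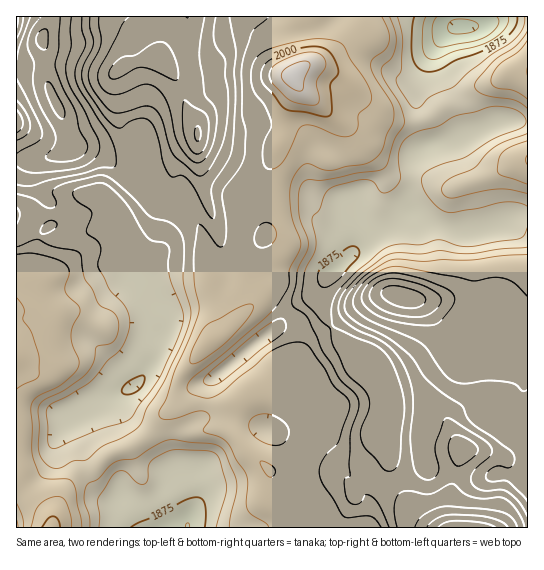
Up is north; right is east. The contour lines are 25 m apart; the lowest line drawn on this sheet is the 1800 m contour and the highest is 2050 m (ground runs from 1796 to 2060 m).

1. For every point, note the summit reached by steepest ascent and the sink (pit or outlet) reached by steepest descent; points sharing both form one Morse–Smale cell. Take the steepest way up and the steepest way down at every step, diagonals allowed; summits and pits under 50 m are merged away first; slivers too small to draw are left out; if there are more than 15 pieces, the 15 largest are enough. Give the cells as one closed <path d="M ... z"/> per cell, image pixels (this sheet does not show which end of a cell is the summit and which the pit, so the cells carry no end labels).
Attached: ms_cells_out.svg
<path d="M413 213l-6 2-9 8-33 14-12 16-25 22-8 20 4 19 11 19 38 36 14 21 2 19-6 21 6 17 2 23 8 20 14 20 20 18 94 0 1-101-5-4 1-49-5-16-2-2-19-1-12-11-7-3-8 2-25-19-20-21-5-2 78-2 12 6 16 2 1-92-13 1-17 9-20 6-19 0-34-10z"/><path d="M311 64l-8 3-10 8 4 8-1 2 44 40 4 13-4 9-11 12-3 0-9-9-6-12-15-16-1-12 5-17-2-6-10 24-4 23-21 47-3 29 7 24-14 24 0 21 6 17 7 0 11 7 18 14 6 10-4 44-4 11-10 8 30 24-1 19-5 14 10 4 12 8 32 30 8 14 0 14-3 11 65 0-27-30-13-28-2-23-6-17 6-21-2-19-14-21-38-36-11-19-4-19 8-20 25-22 12-16 33-14 13-10-2-23 4-31 6-8 10-6 22-4 16-7-6-29-2-4-13 4-15 11-13 5-28-1-16-7-36-37-13-8z"/><path d="M306 16l-117 0-6 22-12 6-13 16-9-1-16 4-11 4-7 7 4 23 0 21 5 13 6 6 11 2 13-7 20-5 20 0 3 3 0 12-20 20-4 9-1 15-8 15 25 8 7 9 7 16 10 49 4 8 15 14 6 14 11-10 10-14-6-16-1-13 3-12 12-20-7-24 1-23 4-14 19-39 4-23 9-21-4-15 14-11 4-6 0-15z"/><path d="M17 224l-1 219 4 14 0 24 7 10 21 22 5 11 11-34 13-15 10-4-4-25-10-23 0-6 32-20 12-2 17-8 9-9 9-17 8-23-1-25-7-15-20-29-7-23 0-9-3-5-23-4-33 11-15 1-10-3z"/><path d="M242 399l-25 6-19-2-21 2-14 10-8 12-13 13-13 8-20 7-15 14-7 2 5 15 11 11 8 3 11-1 17 29 167 0 9-13 1-6-15-26-10-10-21-2-22-20-12-17 1-23z"/><path d="M266 296l-7 0-10 13-27 26-9 4-9 7-25 35 0 21 2 2 17-1 19 2 14-2 14-7-5 6-3 9-1 23 12 17 22 20 21 2 10 10 15 26 0 4-9 14 58 1 4-11 0-14-8-14-38-34-13-7-5 1 7-16 1-19-30-24 10-8 4-11 4-44-6-10z"/><path d="M165 201l-6 14-7 32-20 18 3 9 22 35 3 29-13 33-13 16-17 8-12 2-32 20 0 6 8 18 6 30 7-2 15-14 20-7 13-8 23-27 15-10-3-5 0-12 6-13 21-27 9-7 9-4 15-17-5-13-15-14-4-8-10-49-7-16-7-9z"/><path d="M185 16l-134 0-3 11-7 11 4 13 0 23 3 12 12 24 11 35 24 7 15 9 15 14 12 5 8 0 4 9 14 12 9-15 1-15 4-9 20-20 0-12-3-3-20 0-20 5-13 7-11-2-6-6-5-13 0-21-4-23 7-7 11-4 16-4 9 1 5-17 1-16z"/><path d="M459 16l-152 0-2 2 6 25 0 15-6 7 13 0 20 11 36 37 8 4 13 4 28-1 18-12 18-6-20-41-2-12 6-12 8-8 9-3z"/><path d="M527 121l-28 0-44 19-22 4-14 7-7 12-3 27 2 23 14 8 34 10 19 0 20-6 17-9 12-1z"/><path d="M74 145l-4 0-16 11-38 5 0 53 47-1 11-6 11-12 17-3 13 10 6 12 4 32 6 19 21-18 7-32 5-13-15-13-4-9-12-1-8-4-24-20z"/><path d="M527 16l-66 0-1 10-9 3-8 9-6 11 0 8 14 30 8 14 18-13 20-7 14-9 17-2z"/><path d="M499 299l-78 2 5 2 20 21 25 19 8-2 7 3 12 11 19 1 2 2 5 16-1 49 4 4 1-120-17-2z"/><path d="M33 72l-17 1 1 87 37-4 11-5 6-6-11-35-13-29-6-6z"/><path d="M527 71l-16 1-14 9-18 6-19 15 7 33 32-14 29 0z"/>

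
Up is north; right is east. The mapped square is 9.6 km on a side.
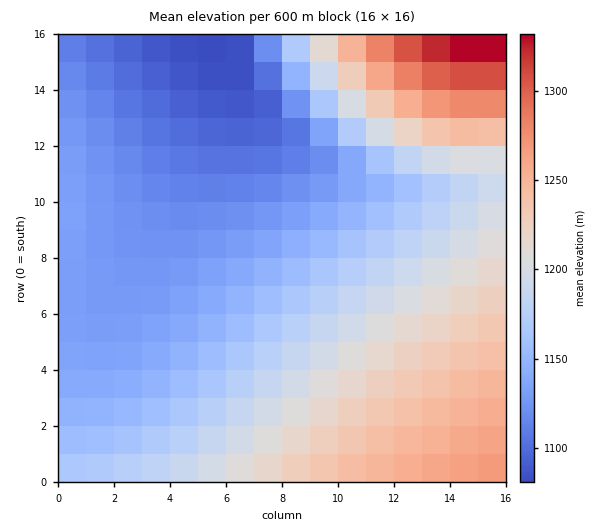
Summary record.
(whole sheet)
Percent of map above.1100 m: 93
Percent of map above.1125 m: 78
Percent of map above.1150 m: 57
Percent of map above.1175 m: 44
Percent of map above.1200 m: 31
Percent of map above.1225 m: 20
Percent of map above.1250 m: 10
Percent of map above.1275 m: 4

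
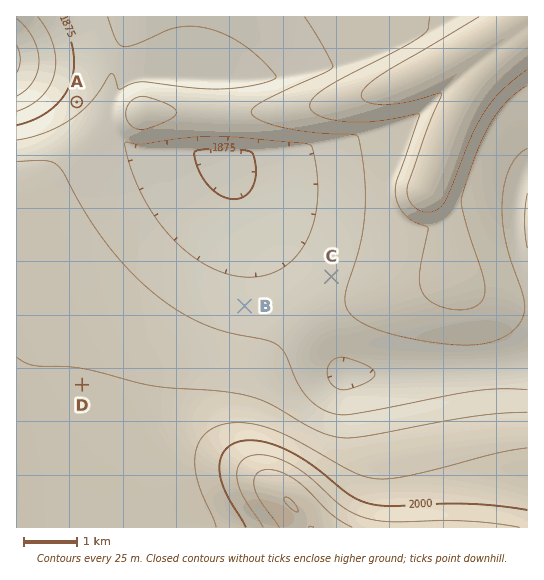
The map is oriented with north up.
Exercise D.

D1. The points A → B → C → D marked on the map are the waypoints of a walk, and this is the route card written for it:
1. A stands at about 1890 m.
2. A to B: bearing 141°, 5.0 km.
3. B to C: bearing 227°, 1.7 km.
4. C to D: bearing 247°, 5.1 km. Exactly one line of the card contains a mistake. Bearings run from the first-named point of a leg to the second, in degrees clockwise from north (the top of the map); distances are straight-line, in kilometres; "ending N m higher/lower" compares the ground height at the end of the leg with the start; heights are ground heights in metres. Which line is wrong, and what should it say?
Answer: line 3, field bearing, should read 71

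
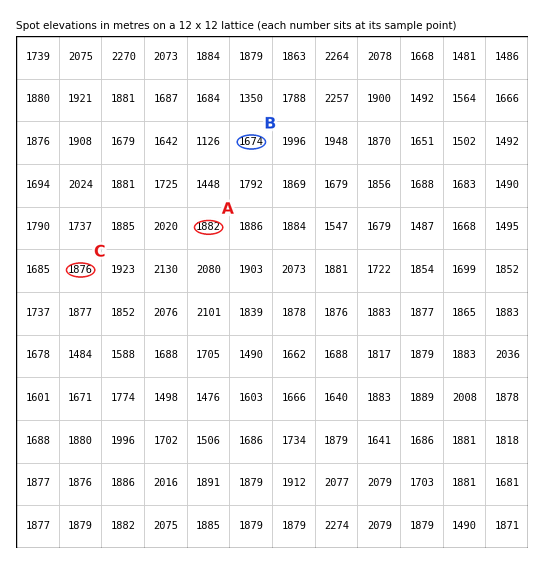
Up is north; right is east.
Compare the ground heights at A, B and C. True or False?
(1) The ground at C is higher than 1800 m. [True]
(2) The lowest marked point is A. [False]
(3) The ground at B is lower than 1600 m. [False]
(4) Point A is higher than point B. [True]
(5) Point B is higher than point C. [False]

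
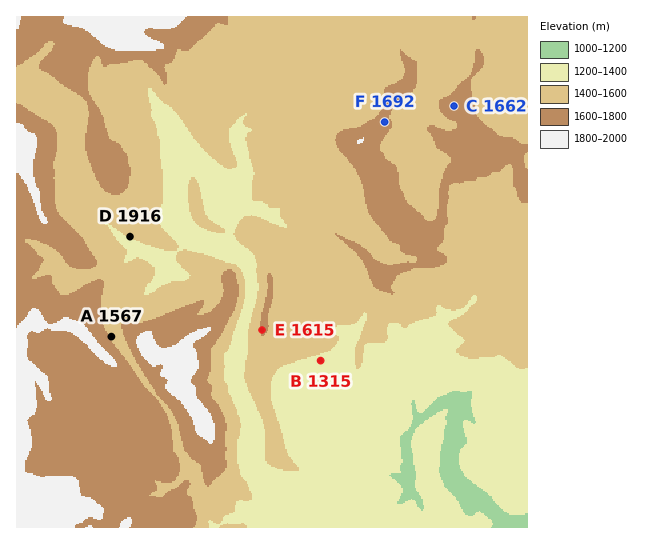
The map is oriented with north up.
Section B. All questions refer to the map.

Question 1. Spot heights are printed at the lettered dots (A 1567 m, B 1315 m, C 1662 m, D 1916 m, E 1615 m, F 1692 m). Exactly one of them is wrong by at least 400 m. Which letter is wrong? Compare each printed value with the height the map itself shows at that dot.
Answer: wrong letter D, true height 1416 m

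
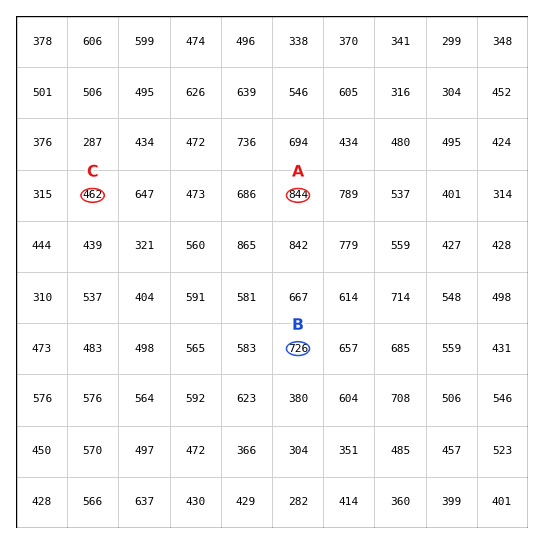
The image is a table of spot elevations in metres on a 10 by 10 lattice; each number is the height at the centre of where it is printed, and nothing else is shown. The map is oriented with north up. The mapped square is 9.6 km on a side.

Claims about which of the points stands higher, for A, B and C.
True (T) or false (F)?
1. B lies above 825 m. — F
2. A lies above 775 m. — T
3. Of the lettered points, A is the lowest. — F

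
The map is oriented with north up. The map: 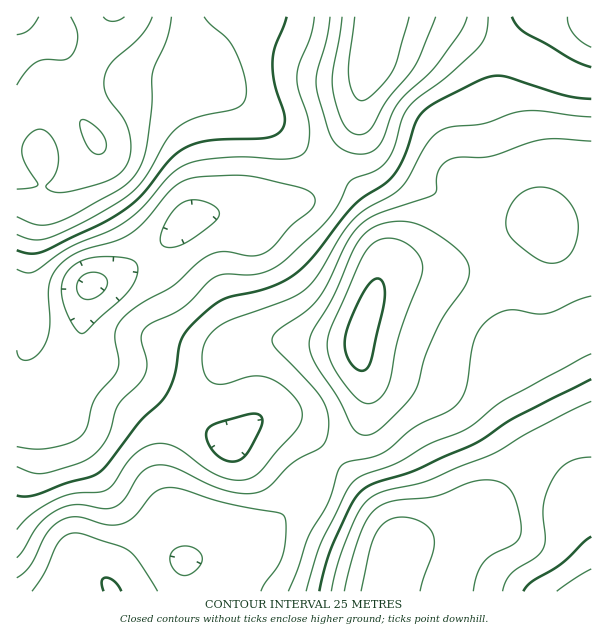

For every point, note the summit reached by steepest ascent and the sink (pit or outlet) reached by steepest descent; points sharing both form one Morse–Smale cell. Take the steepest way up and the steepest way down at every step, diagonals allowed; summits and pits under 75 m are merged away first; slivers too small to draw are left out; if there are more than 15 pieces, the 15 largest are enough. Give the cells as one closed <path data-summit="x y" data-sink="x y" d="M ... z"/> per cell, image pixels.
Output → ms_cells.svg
<path data-summit="360 335" data-sink="380 17" d="M591 16l-211 0-8 46-10 27-7 37-25 36-17 29-8 8-24 6-27 11-48-2-17 4-24 24-19 16-18 12-21 10-12 3-7 5-6 29 0 40-3 8-19 30-12 13-15 10-17 2 1 172 208 0 19-38 2-14-5-6 5 2 11-1 25-18 22-23 20-29 34-34 6-11 3-12 0-25-7-26 0-21 10-33 10-24 9-7 16-4 38 0 22-4 14-8 25-20 26-12 12-1 4 3 46-1z"/><path data-summit="17 56" data-sink="380 17" d="M378 16l-362 1 1 403 16-2 15-10 12-13 19-30 3-8 2-51 4-18 4-4 15-4 39-22 19-16 24-24 17-4 48 2 27-11 18-3 14-11 17-29 25-36 7-37 10-27 1-17 6-22z"/><path data-summit="360 335" data-sink="393 560" d="M542 223l-12 1-18 8-47 32-22 4-38 0-16 4-9 7-10 24-10 33 0 21 7 26 0 25-3 12-6 11-34 34-20 29-22 23-25 18-15 1 4 4-2 14-17 38 160 0 4-25 7-19 13-7 24-7 42-23 9-1 57-60 24-14 25-8 0-201-46-1z"/><path data-summit="591 591" data-sink="393 560" d="M591 428l-24 8-24 14-57 60-9 1-42 23-24 7-13 7-7 19-3 24 203 1z"/>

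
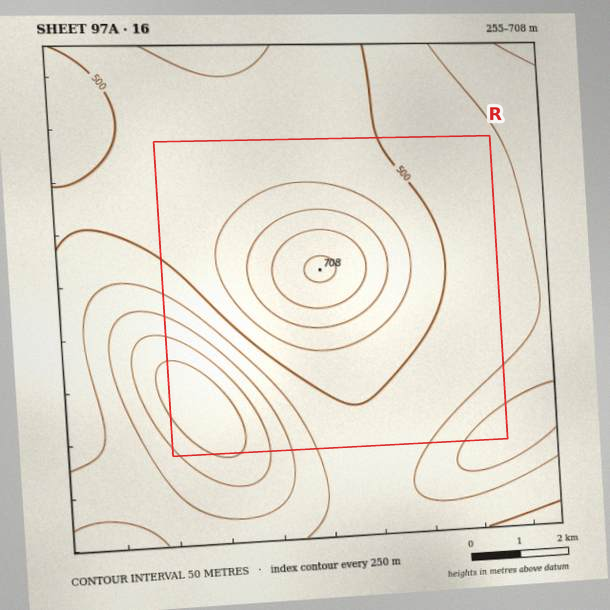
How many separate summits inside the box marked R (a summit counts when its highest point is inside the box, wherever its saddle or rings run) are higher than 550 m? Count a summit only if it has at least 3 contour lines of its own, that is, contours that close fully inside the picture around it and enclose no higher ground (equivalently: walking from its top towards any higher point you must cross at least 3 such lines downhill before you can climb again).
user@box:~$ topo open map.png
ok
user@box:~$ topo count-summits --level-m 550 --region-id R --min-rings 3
1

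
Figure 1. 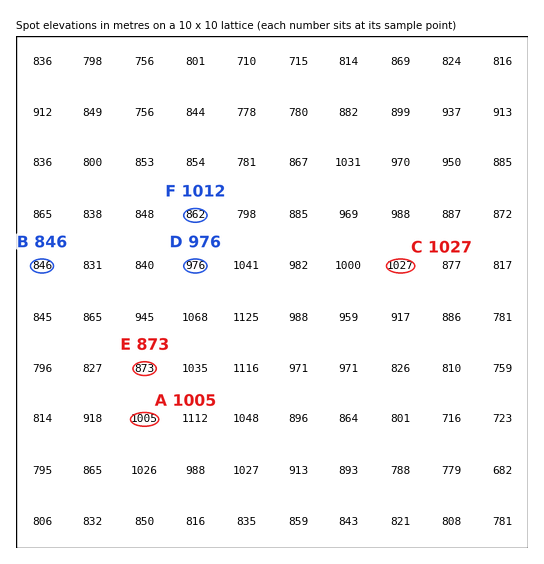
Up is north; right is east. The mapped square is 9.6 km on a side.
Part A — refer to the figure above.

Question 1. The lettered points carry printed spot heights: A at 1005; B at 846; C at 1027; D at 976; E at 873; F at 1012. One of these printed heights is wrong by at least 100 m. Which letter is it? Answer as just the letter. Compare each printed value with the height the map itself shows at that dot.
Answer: F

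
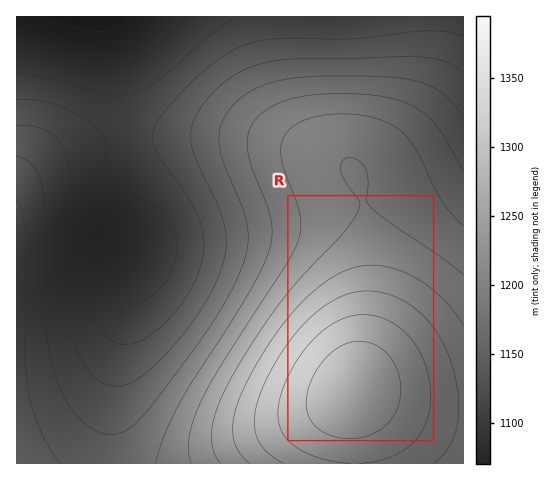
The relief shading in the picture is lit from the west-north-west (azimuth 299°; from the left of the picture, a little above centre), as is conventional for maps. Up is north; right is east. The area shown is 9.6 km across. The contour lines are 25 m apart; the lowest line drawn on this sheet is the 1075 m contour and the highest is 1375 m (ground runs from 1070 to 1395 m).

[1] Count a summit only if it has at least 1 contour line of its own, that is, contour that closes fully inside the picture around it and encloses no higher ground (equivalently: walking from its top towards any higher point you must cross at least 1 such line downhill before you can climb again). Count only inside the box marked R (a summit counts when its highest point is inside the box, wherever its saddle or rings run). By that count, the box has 1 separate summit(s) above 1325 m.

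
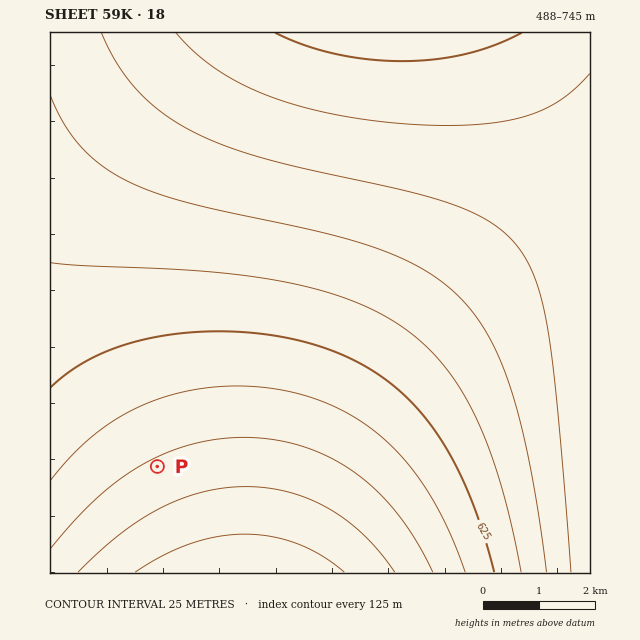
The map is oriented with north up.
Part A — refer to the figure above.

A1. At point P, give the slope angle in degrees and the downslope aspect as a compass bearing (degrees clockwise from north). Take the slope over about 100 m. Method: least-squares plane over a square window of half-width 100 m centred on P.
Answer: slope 2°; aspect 334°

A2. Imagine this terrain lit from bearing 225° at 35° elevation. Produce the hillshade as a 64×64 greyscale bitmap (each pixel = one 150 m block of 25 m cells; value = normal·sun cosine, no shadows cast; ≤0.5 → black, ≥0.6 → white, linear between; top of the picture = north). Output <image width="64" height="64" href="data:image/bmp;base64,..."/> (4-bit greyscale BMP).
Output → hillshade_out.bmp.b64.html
<image width="64" height="64" href="data:image/bmp;base64,Qk12CAAAAAAAAHYAAAAoAAAAQAAAAEAAAAABAAQAAAAAAAAIAAATCwAAEwsAABAAAAAAAAAAAAAAABEREQAiIiIAMzMzAERERABVVVUAZmZmAHd3dwCIiIgAmZmZAKqqqgC7u7sAzMzMAN3d3QDu7u4A////ALu7u7uqqqqpmZmZiIiIh3d3d3ZmZmZmZmZlVVVVVVZmu7u7u6qqqqmZmZmIiIiHd3d3d2ZmZmZmZmZmZVVmZma7u7u7qqqqqZmZmYiIiId3d3d3ZmZmZmZmZmZmZmZmZru7u7uqqqqpmZmZiIiIiHd3d3d2ZmZmZmZmZmZmZmZmu7u7u6qqqqmZmZmIiIiId3d3d3ZmZmZmZmZmZmZmZma7u7u7qqqqqZmZmYiIiIh3d3d3d2ZmZmZmZmZmZmZmZru7u7uqqqqpmZmZmIiIiHd3d3d3dmZmZmZmZmZmZmZmu7u7u6qqqqmZmZmYiIiIh3d3d3d2ZmZmZmZmZmZmZma7u7u7qqqqqZmZmZiIiIiHd3d3d3dmZmZmZmZmZmZmZru7u7uqqqqpmZmZmIiIiId3d3d3d3ZmZmZmZmZmZmZ3u7u7u6qqqqmZmZmYiIiIiHd3d3d3d3ZmZmZmZmZmd3e7u7u7qqqqqZmZmZiIiIiId3d3d3d3d3ZmZmZmZ3d3d7u7u7uqqqqpmZmZmIiIiIh3d3d3d3d3d3d3d3d3d3d3u7u7uqqqqqmZmZmYiIiIiId3d3d3d3d3d3d3d3d3d3e7u7u6qqqqqZmZmZiIiIiIh3d3d3d3d3d3d3d3d3d3d7u7u7qqqqqpmZmZmYiIiIiId3d3d3d3d3d3d3d3d3d3u7u7uqqqqqmZmZmZiIiIiIh3d3d3d3d3d3d3d3d3d3e7u7u6qqqqqZmZmZmIiIiIiId3d3d3d3d3d3d3d3d3iLu7u6qqqqqpmZmZmYiIiIiIiHd3d3d3d3d3d3d3d3iIu7u7qqqqqqmZmZmZiIiIiIiIh3d3d3d3d3d3d3d4iIi7u7qqqqqqmZmZmZmIiIiIiIiId3d3d3d3d3d3eIiIiLu7uqqqqqqZmZmZmYiIiIiIiIiHd3d3d3d3d4iIiIiIu7u6qqqqqpmZmZmZiIiIiIiIiIiHd3d3d3iIiIiIiIi7u6qqqqqqmZmZmZmIiIiIiIiIiIiIiIiIiIiIiIiIiLu7qqqqqqqZmZmZmZiIiIiIiIiIiIiIiIiIiIiIiIiIu7qqqqqqqZmZmZmZmIiIiIiIiIiIiIiIiIiIiIiIiJm7qqqqqqqpmZmZmZmYiIiIiIiIiIiIiIiIiIiIiIiJmbuqqqqqqqmZmZmZmZiIiIiIiIiIiIiIiIiIiIiIiJmZuqqqqqqqmZmZmZmZmIiIiIiIiIiIiIiIiIiIiIiZmZmqqqqqqqqZmZmZmZmYiIiIiIiIiIiIiIiIiIiIiZmZmaqqqqqqqpmZmZmZmZiIiIiIiIiIiIiIiIiIiImZmZmZqqqqqqqpmZmZmZmZmYiIiIiIiIiIiIiIiIiImZmZmZmqqqqqqqmZmZmZmZmZiIiIiIiIiIiIiIiIiJmZmZmZmaqqqqqqmZmZmZmZmZmIiIiIiIiIiIiIiIiZmZmZmZmaqqqqqqqZmZmZmZmZmYiIiIiIiIiIiIiIiZmZmZmZmaqqqqqqqZmZmZmZmZmZiIiIiIiIiIiIiImZmZmZmZmaqqqqqqqZmZmZmZmZmZmIiIiIiIiIiIiJmZmZmZmZmaqqqqqqqpmZmZmZmZmZmZiIiIiIiIiIiJmZmZmZmZmaqqqqqqqpmZmZmZmZmZmZmIiIiIiIiIiZmZmZmZmZmaqqqqqqqpmZmZmZmZmZmZmYiIiIiIiImZmZmZmZmZmaqqqqqqqpmZmZmZmZmZmZmZmIiIiIiJmZmZmZmZmZmaqqqqqqqpmZmZmZmZmZmZmZmYiIiIiJmZmZmZmZmZmaqqqqqqqqmZmZmZmZmZmZmZmZiIiIiZmZmZmZmZmZmZqqqqqqqqmZmZmZmZmZmZmZmZmYiJmZmZmZmZmZmZmZqqqqqqqpmZmZmZmZmZmZmZmZmZmZmZmZmZmZmZmZmZqqqqqqq6mZmZmZmZmZmZmZmZmZmZmZmZmZmZmZmZmZmqqqqqq7mZmZmZmZmZmZmZmZmZmZmZmZmZmZmZmZmZmqqqqqqruZmZmZmZmZmZmZmZmZmZmZmZmZmZmZmZmZmqqqqqqru5mZmZmZmZmZmZmZmZmZmZmZmZmZmZmZmZmaqqqqqqu7mZmZmZmZmZmZmZmZmZmZmZmZmZmZmZmZmaqqqqqqu7uZmZmZmZmZmZmZmZmZmZmZmZmZmZmZmZmZqqqqqqq7u5mZmZmZmZmZmZmZmIiImZmZmZmZmZmZmZmqqqqqqru7mZmZmZmZmZmZmZiIiIiJmZmZmZmZmZmZmqqqqqqru7uZmZmZmZmZmZmZiIiIiImZmZmZmZmZmZmaqqqqqqu7u5mZmZmZmZmZmYiIiIiIiJmZmZmZmZmZmZqqqqqqq7u7mZmZmZmZmZmYiIiIiIiImZmZmZmZmZmZmqqqqqqru7uZmZmZmZmZmIiIiIiIiIiJmZmZmZmZmZmqqqqqqru7u5mZmZmZmZmIiIiIiIiIiImZmZmZmZmZmaqqqqqqu7u7mZmZmZmZmIiIiIiIiIiIiJmZmZmZmZmZqqqqqqq7u7uZmZmZmZmIiIiIiIiIiIiImZmZmZmZmZmqqqqqqru7u5mZmZmZiIiIiIiIiIiIiIiZmZmZmZmZmaqqqqqqu7u7mZmZmZiIiIiIiIiIiIiIiImZmZmZmZmZqqqqqqq7u7uZmZmZiIiIiIiIiIiIiIiIiJmZmZmZmZmqqqqqqru7u5mZmZiIiIiIiIiIiIiIiIiImZmZmZmZmaqqqqqqu7u7"/>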